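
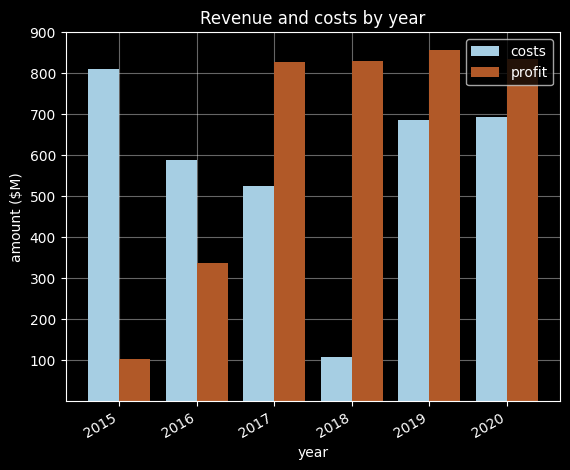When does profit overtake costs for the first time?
2017

2016: profit ≈ 300 vs costs ≈ 600 (not yet); 2017: profit ≈ 800 vs costs ≈ 500 (first crossover).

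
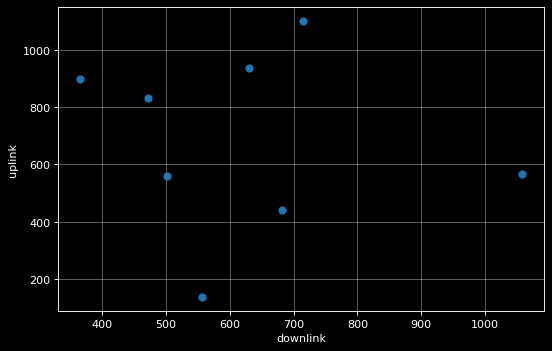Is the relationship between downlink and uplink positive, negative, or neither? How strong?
no clear correlation

Points are roughly uncorrelated; weak (|r| ≈ 0.1).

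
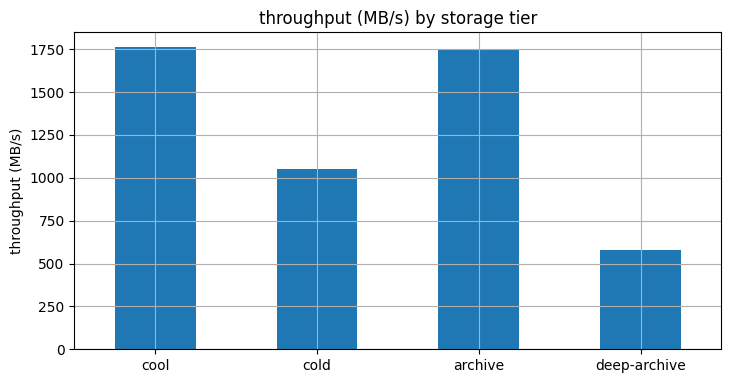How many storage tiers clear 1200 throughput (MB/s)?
2

Above 1200: cool, archive.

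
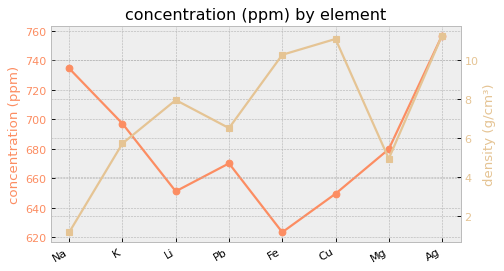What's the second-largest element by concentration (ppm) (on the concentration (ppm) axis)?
Na

Top 3 (on the concentration (ppm) axis): Ag ≈ 760, Na ≈ 740, K ≈ 700.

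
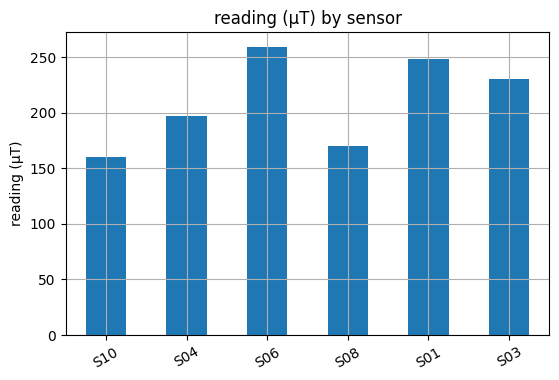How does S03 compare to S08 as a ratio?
S03 ≈ 225, S08 ≈ 175; 225/175 ≈ 1.29.

≈ 1.29×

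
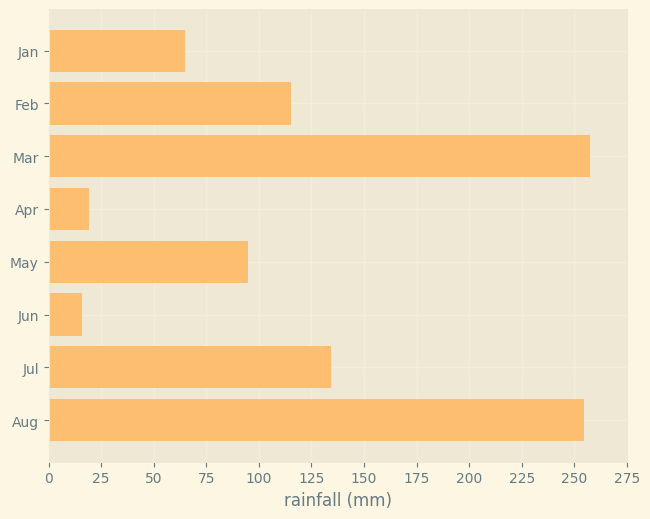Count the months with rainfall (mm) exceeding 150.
Above 150: Mar, Aug.

2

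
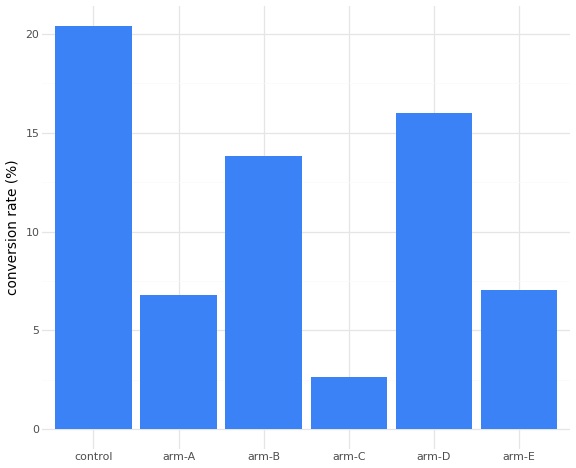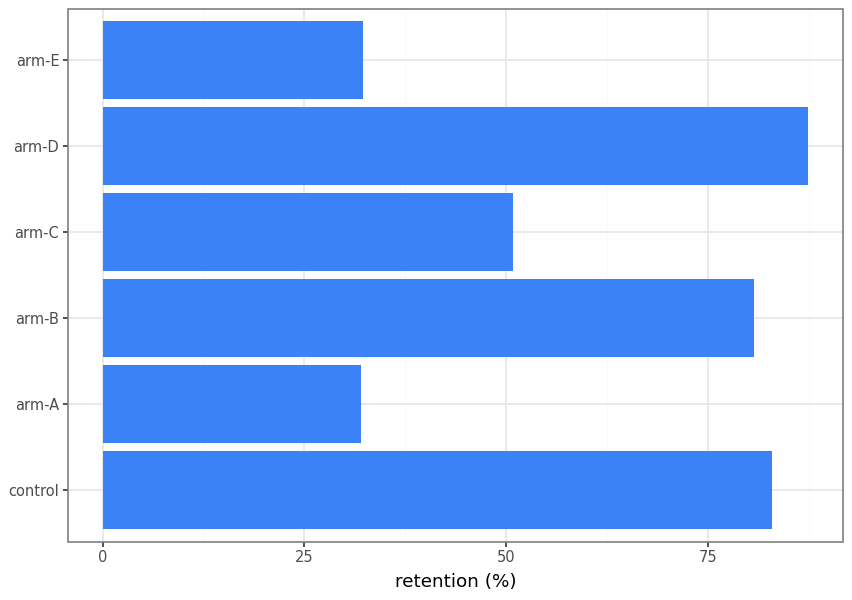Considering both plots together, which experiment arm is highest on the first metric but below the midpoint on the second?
Chart 2 median retention (%) ≈ 70; below-median experiment arms: arm-A, arm-C, arm-E. Among those, arm-E has the highest conversion rate (%) (≈ 8).

arm-E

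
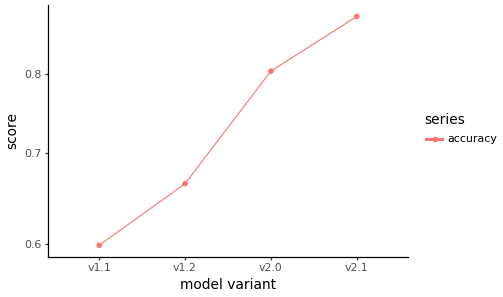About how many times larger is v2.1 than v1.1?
v2.1 ≈ 0.90, v1.1 ≈ 0.60; 0.90/0.60 ≈ 1.5.

≈ 1.5×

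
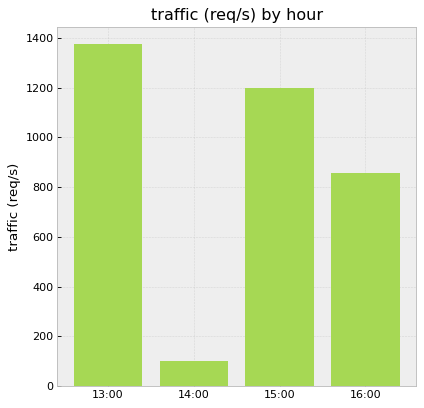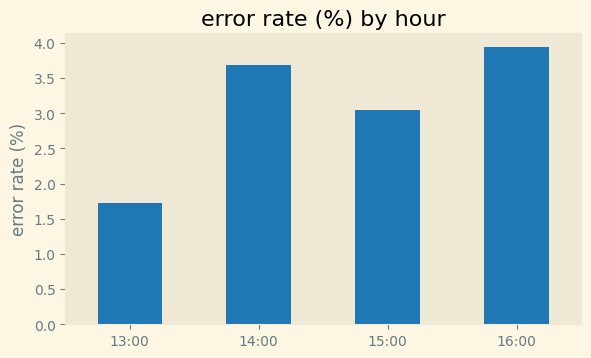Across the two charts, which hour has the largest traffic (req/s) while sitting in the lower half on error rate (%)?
13:00

Chart 2 median error rate (%) ≈ 3.5; below-median hours: 13:00, 15:00. Among those, 13:00 has the highest traffic (req/s) (≈ 1400).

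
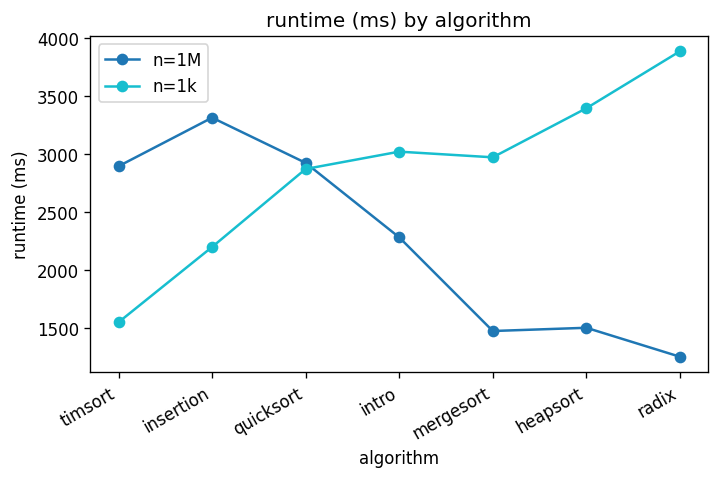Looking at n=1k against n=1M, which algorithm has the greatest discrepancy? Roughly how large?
radix, ≈ 3000 ms

radix: n=1k ≈ 4000, n=1M ≈ 1000 → gap ≈ 3000. Next-largest (heapsort) is only ≈ 2000.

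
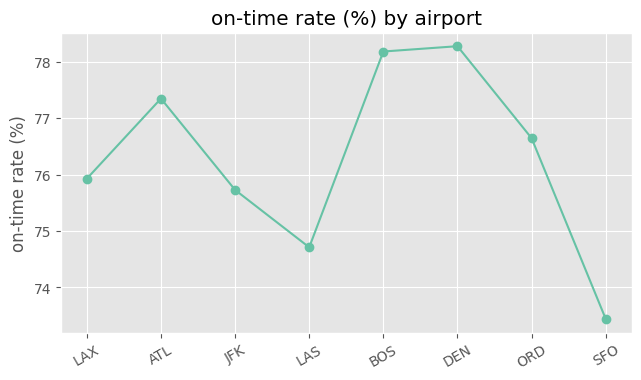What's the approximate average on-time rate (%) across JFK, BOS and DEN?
≈ 77.33

(75.5 + 78.0 + 78.5) / 3 ≈ 77.33.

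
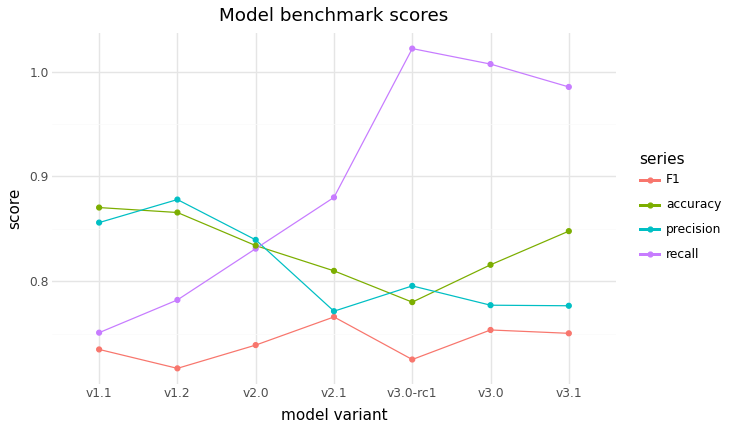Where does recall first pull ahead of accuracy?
v2.1

v2.0: recall ≈ 0.85 vs accuracy ≈ 0.85 (not yet); v2.1: recall ≈ 0.90 vs accuracy ≈ 0.80 (first crossover).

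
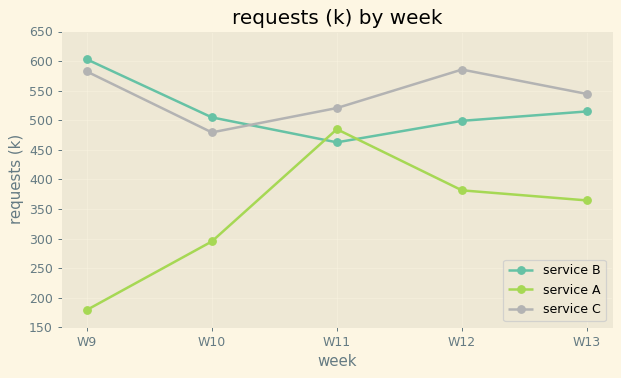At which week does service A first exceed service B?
W10: service A ≈ 300 vs service B ≈ 500 (not yet); W11: service A ≈ 500 vs service B ≈ 450 (first crossover).

W11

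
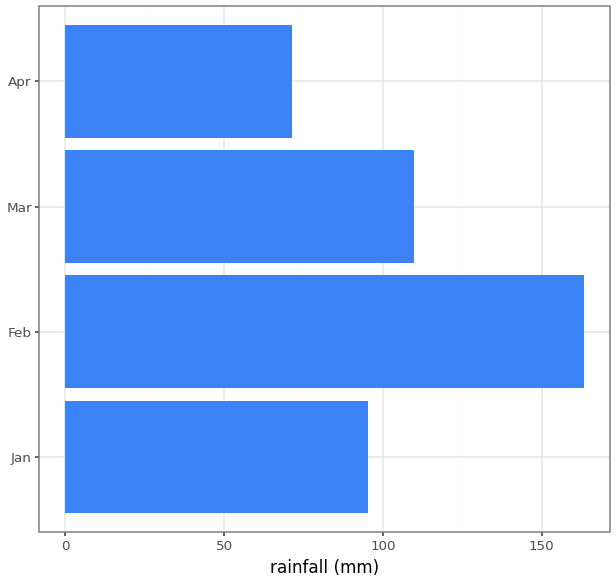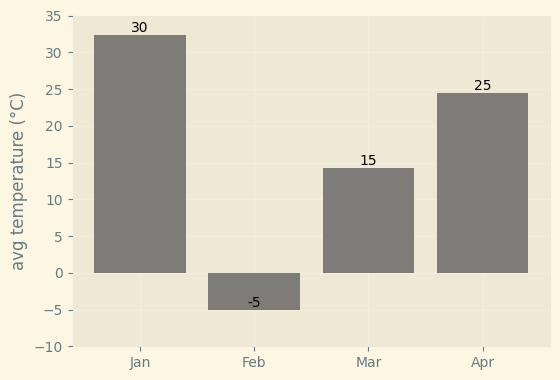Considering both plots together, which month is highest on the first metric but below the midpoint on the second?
Chart 2 median avg temperature (°C) ≈ 20; below-median months: Feb, Mar. Among those, Feb has the highest rainfall (mm) (≈ 160).

Feb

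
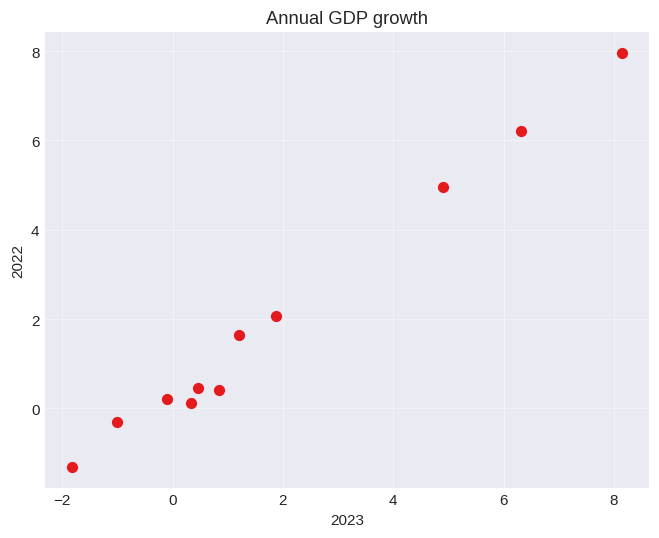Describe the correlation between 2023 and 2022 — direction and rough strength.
positive, strong

Points are positively correlated; strong (|r| ≈ 1.0).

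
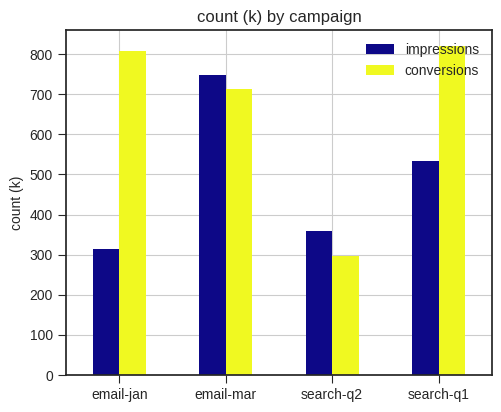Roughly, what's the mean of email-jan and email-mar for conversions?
(800 + 700) / 2 ≈ 750.

≈ 750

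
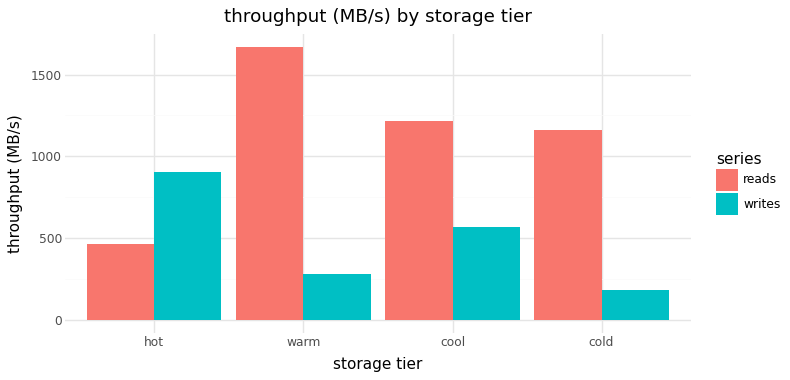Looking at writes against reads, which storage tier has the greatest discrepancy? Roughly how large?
warm, ≈ 1400 MB/s

warm: writes ≈ 200, reads ≈ 1600 → gap ≈ 1400. Next-largest (cold) is only ≈ 1000.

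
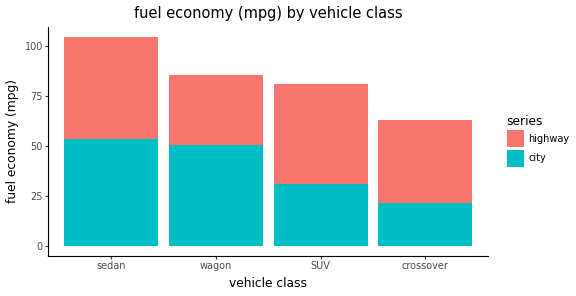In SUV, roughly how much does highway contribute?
highway top ≈ 80, bottom ≈ 30; segment ≈ 50.

≈ 50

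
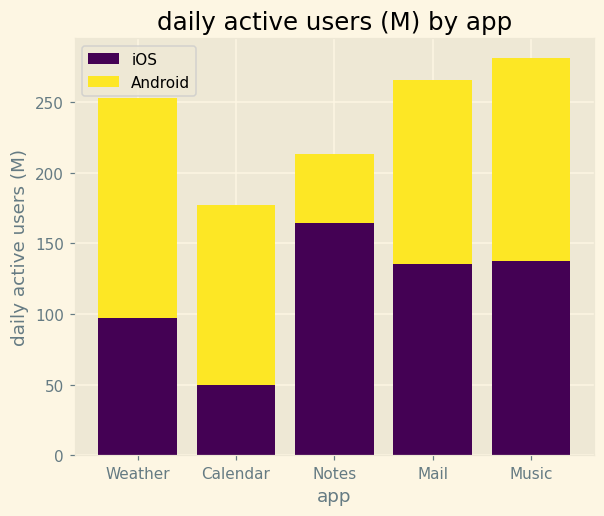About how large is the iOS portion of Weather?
iOS top ≈ 100, bottom ≈ 0; segment ≈ 100.

≈ 100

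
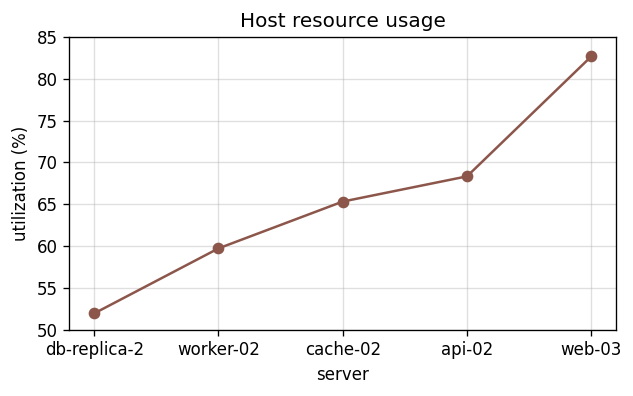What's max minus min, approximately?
Max web-03 ≈ 85, min db-replica-2 ≈ 50; range ≈ 35.

≈ 35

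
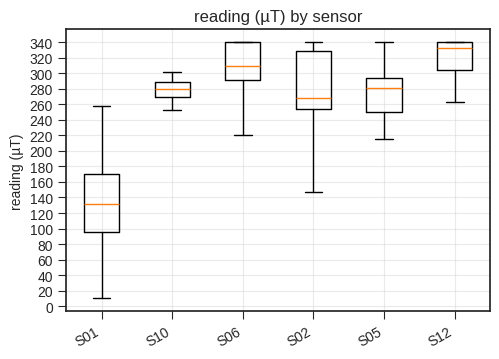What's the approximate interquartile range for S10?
Q3 ≈ 280, Q1 ≈ 260; IQR ≈ 20.

≈ 20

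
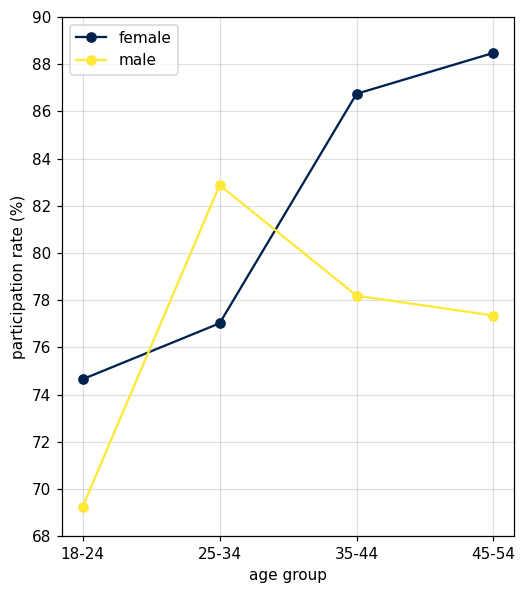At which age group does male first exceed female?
25-34

18-24: male ≈ 70 vs female ≈ 74 (not yet); 25-34: male ≈ 82 vs female ≈ 78 (first crossover).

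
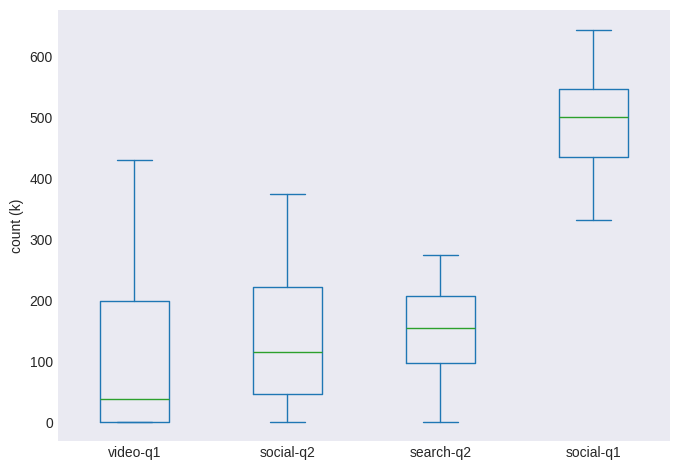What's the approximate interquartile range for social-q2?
Q3 ≈ 200, Q1 ≈ 50; IQR ≈ 150.

≈ 150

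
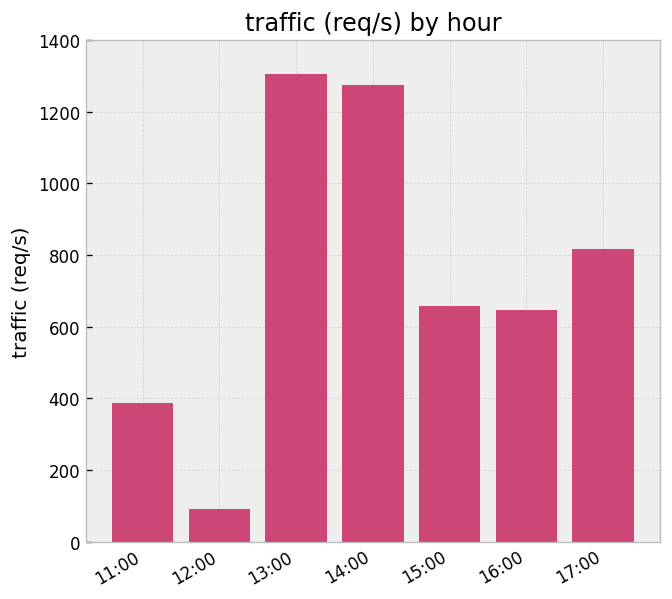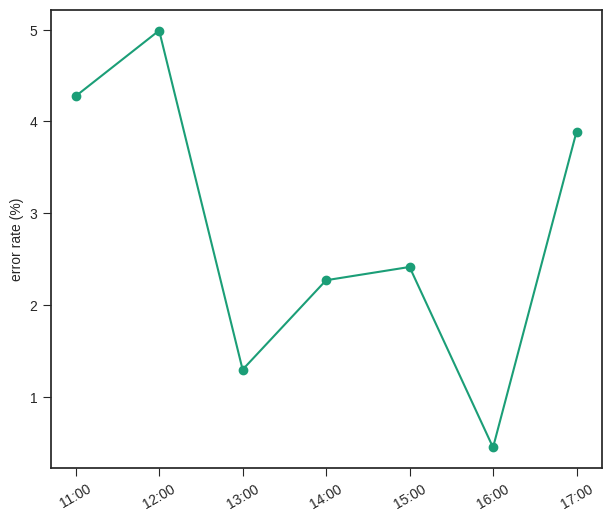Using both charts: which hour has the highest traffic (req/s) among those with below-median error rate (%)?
13:00

Chart 2 median error rate (%) ≈ 2.5; below-median hours: 13:00, 14:00, 16:00. Among those, 13:00 has the highest traffic (req/s) (≈ 1400).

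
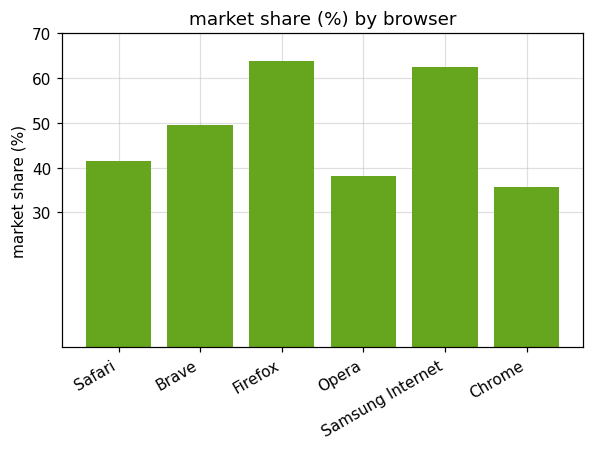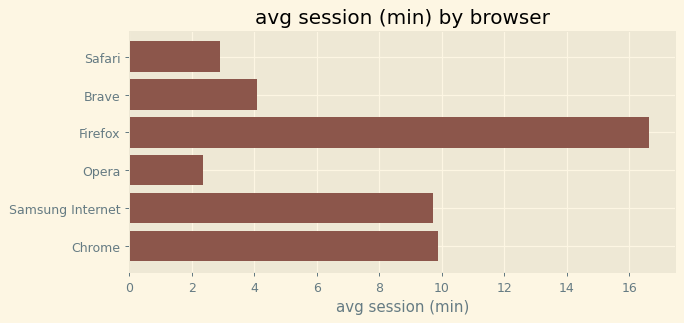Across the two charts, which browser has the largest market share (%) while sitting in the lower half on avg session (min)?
Chart 2 median avg session (min) ≈ 6; below-median browsers: Safari, Brave, Opera. Among those, Brave has the highest market share (%) (≈ 50).

Brave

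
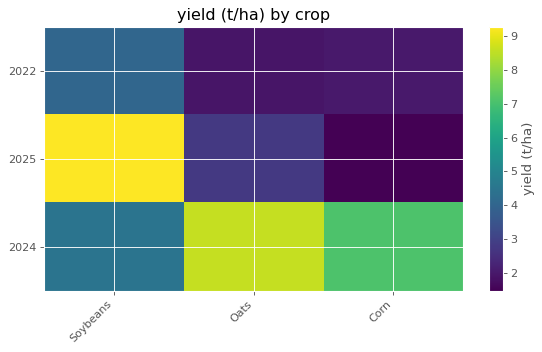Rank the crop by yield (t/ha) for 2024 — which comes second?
Top 3 for 2024: Oats ≈ 9, Corn ≈ 7, Soybeans ≈ 4.

Corn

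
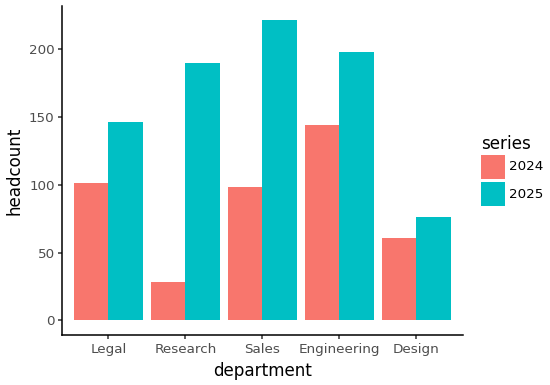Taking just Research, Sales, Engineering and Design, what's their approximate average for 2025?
≈ 175

(200 + 220 + 200 + 80) / 4 ≈ 175.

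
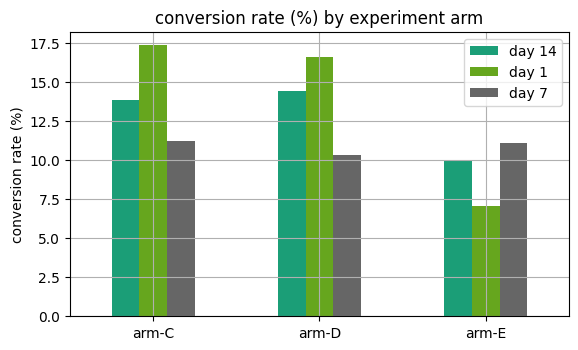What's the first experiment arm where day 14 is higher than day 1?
arm-E

arm-D: day 14 ≈ 14 vs day 1 ≈ 16 (not yet); arm-E: day 14 ≈ 10 vs day 1 ≈ 8 (first crossover).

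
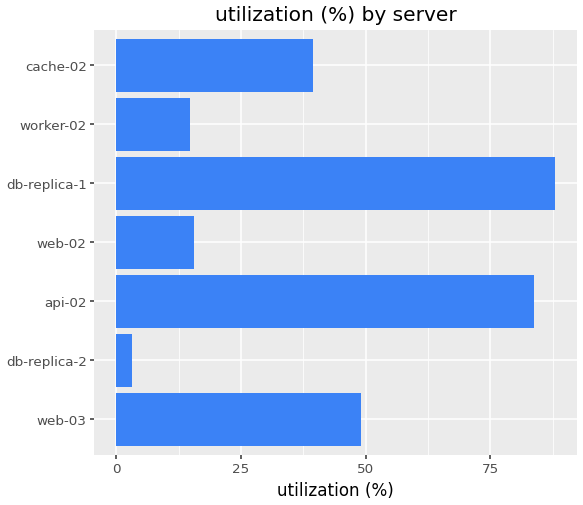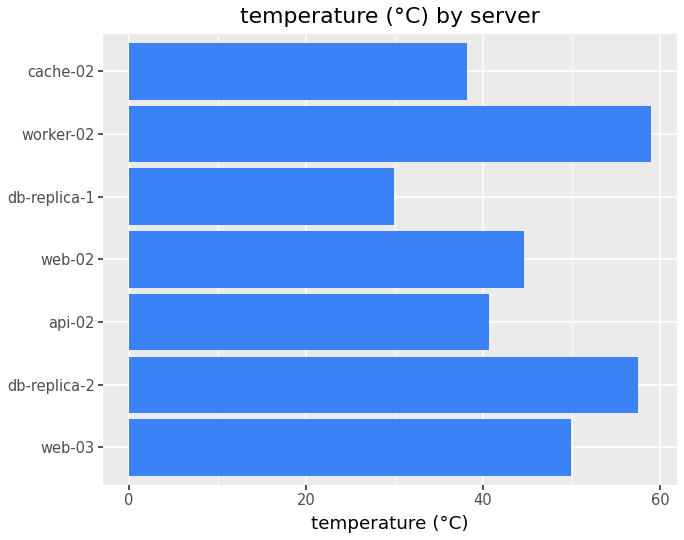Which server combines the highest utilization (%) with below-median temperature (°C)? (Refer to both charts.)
db-replica-1

Chart 2 median temperature (°C) ≈ 40; below-median servers: api-02, db-replica-1, cache-02. Among those, db-replica-1 has the highest utilization (%) (≈ 90).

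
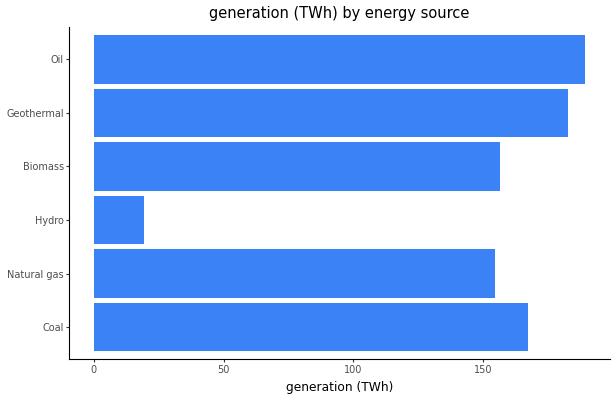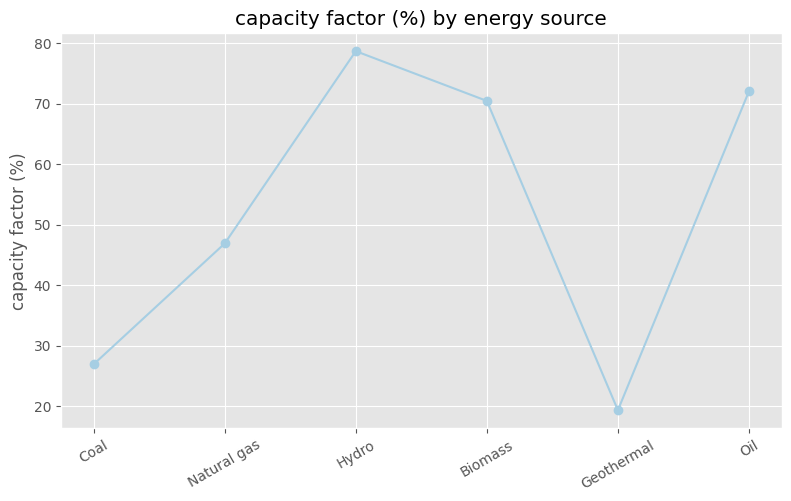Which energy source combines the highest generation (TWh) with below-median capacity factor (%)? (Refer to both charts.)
Chart 2 median capacity factor (%) ≈ 60; below-median energy sources: Coal, Natural gas, Geothermal. Among those, Geothermal has the highest generation (TWh) (≈ 180).

Geothermal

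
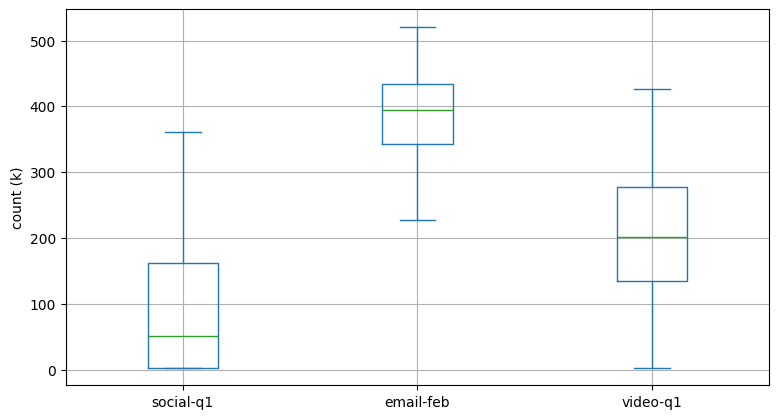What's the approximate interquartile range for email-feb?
≈ 100

Q3 ≈ 450, Q1 ≈ 350; IQR ≈ 100.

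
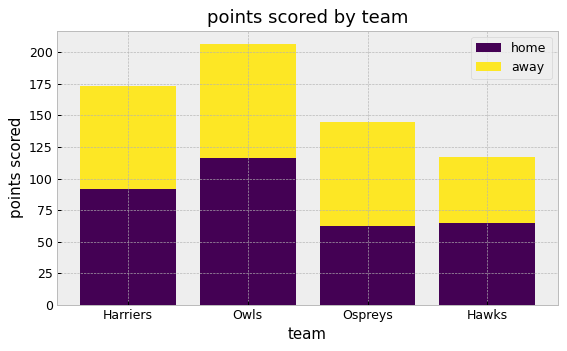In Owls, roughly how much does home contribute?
≈ 120

home top ≈ 120, bottom ≈ 0; segment ≈ 120.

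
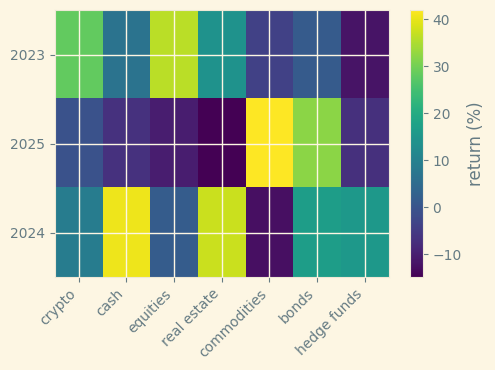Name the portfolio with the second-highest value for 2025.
bonds

Top 3 for 2025: commodities ≈ 40, bonds ≈ 30, crypto ≈ 0.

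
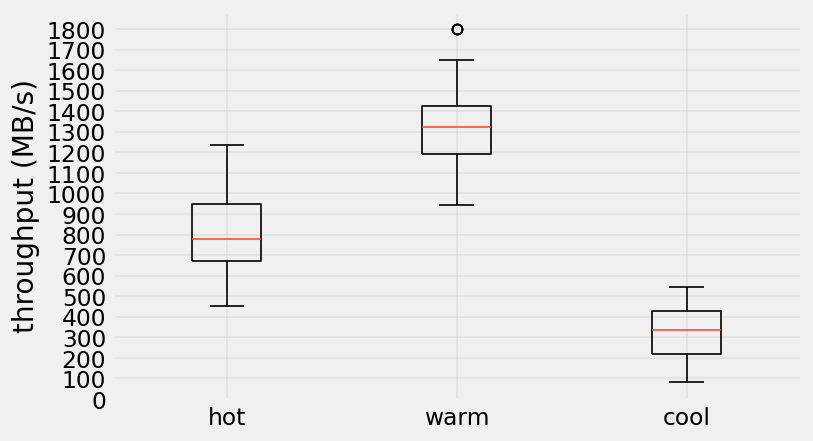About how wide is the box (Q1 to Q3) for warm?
≈ 200

Q3 ≈ 1400, Q1 ≈ 1200; IQR ≈ 200.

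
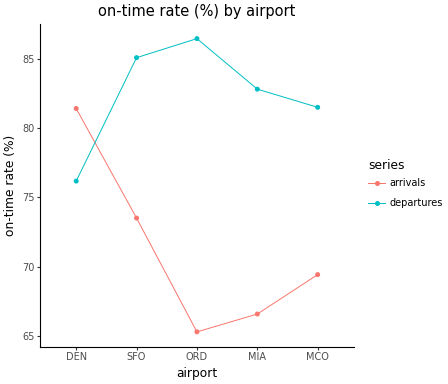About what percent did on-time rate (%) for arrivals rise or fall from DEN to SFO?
DEN ≈ 82, SFO ≈ 74; (74 − 82) / 82 ≈ -9.8%.

≈ -9.8%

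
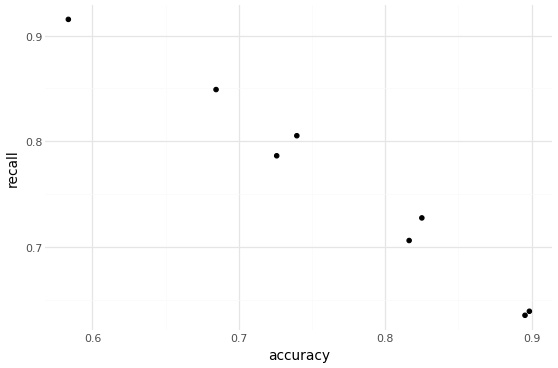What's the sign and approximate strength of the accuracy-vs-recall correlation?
Points are negatively correlated; strong (|r| ≈ 1.0).

negative, strong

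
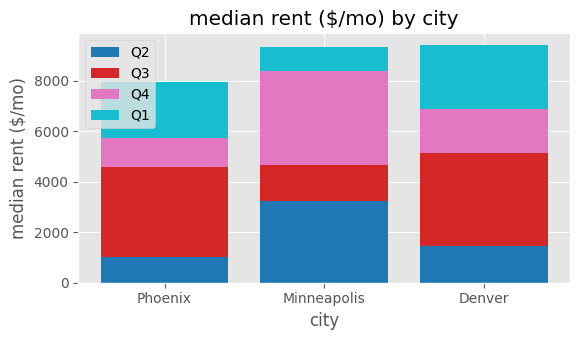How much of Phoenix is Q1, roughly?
Q1 top ≈ 8000, bottom ≈ 6000; segment ≈ 2000.

≈ 2000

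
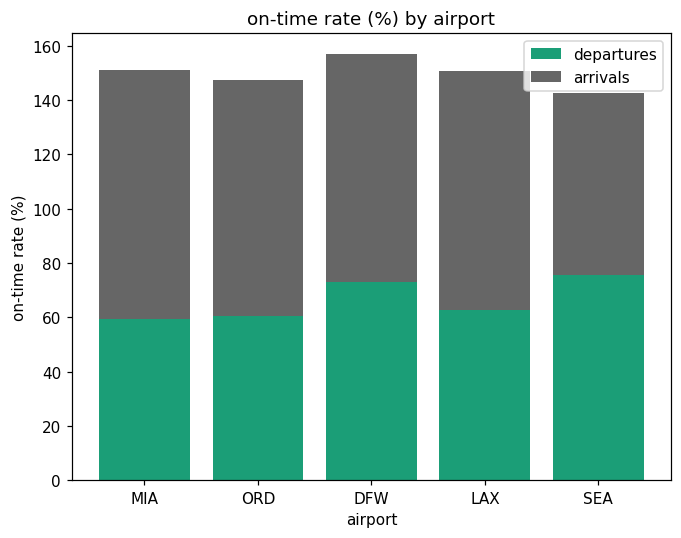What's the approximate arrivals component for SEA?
≈ 60

arrivals top ≈ 140, bottom ≈ 80; segment ≈ 60.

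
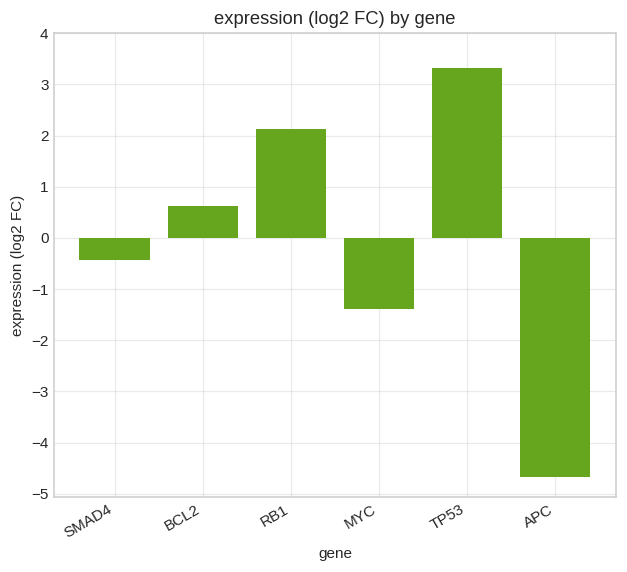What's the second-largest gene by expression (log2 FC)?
RB1

Top 3: TP53 ≈ 3, RB1 ≈ 2, BCL2 ≈ 1.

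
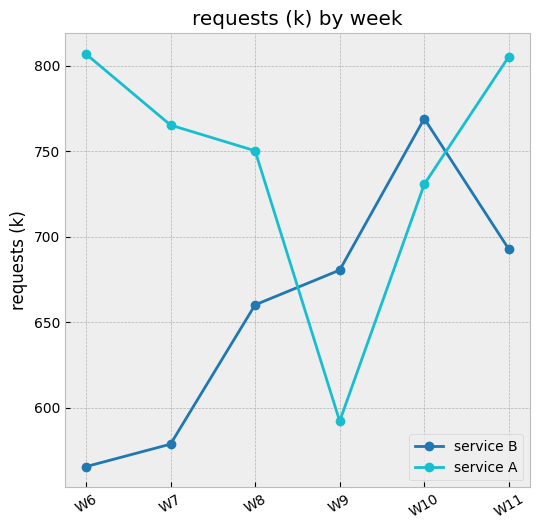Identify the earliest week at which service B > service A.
W9

W8: service B ≈ 650 vs service A ≈ 750 (not yet); W9: service B ≈ 675 vs service A ≈ 600 (first crossover).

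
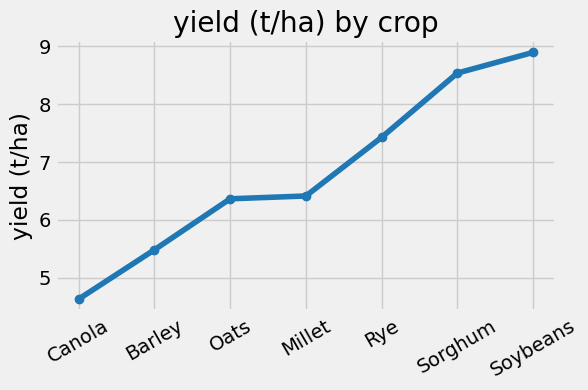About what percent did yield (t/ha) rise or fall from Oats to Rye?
≈ +15.4%

Oats ≈ 6.5, Rye ≈ 7.5; (7.5 − 6.5) / 6.5 ≈ +15.4%.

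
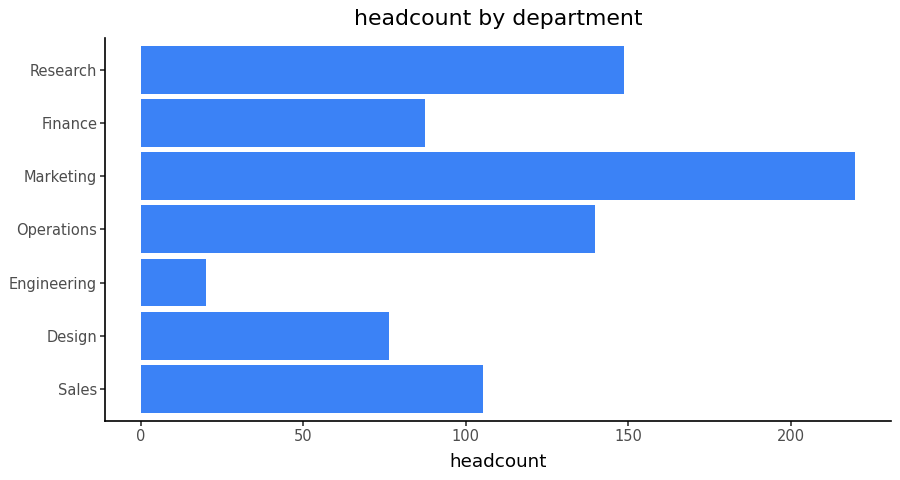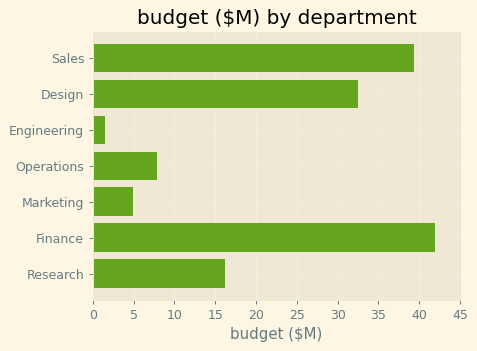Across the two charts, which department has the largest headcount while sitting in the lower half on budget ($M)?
Marketing

Chart 2 median budget ($M) ≈ 15; below-median departments: Engineering, Operations, Marketing. Among those, Marketing has the highest headcount (≈ 225).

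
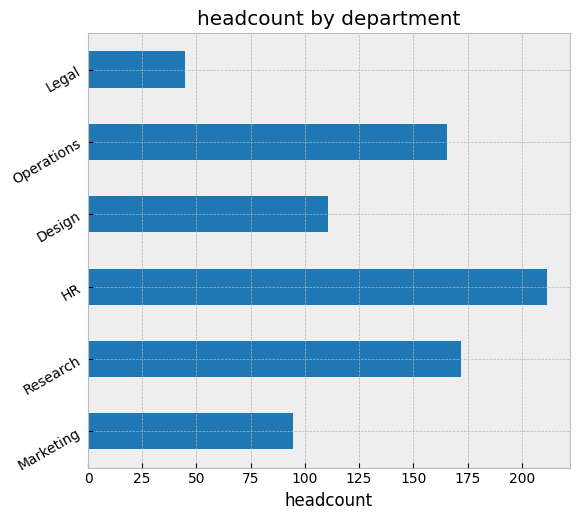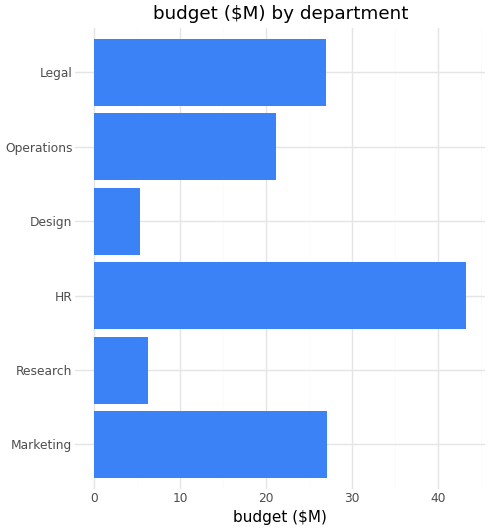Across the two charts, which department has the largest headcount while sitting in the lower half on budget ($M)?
Chart 2 median budget ($M) ≈ 25; below-median departments: Research, Design, Operations. Among those, Research has the highest headcount (≈ 180).

Research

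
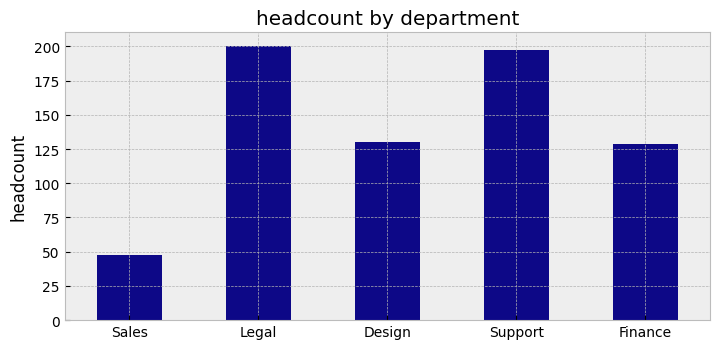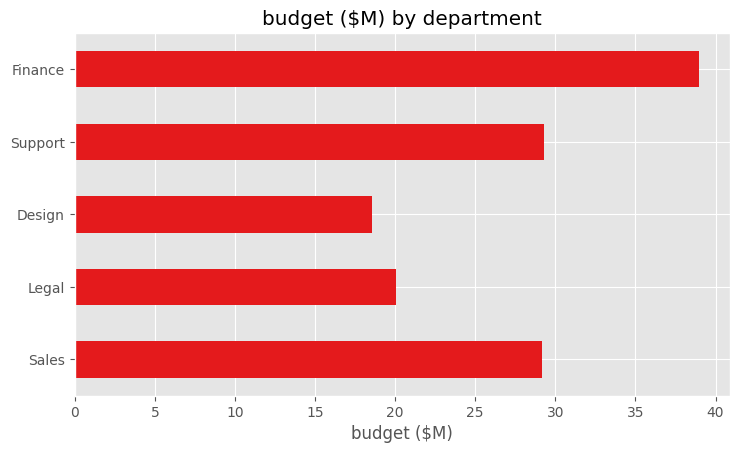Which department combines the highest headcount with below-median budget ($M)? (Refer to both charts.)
Legal

Chart 2 median budget ($M) ≈ 30; below-median departments: Legal, Design. Among those, Legal has the highest headcount (≈ 200).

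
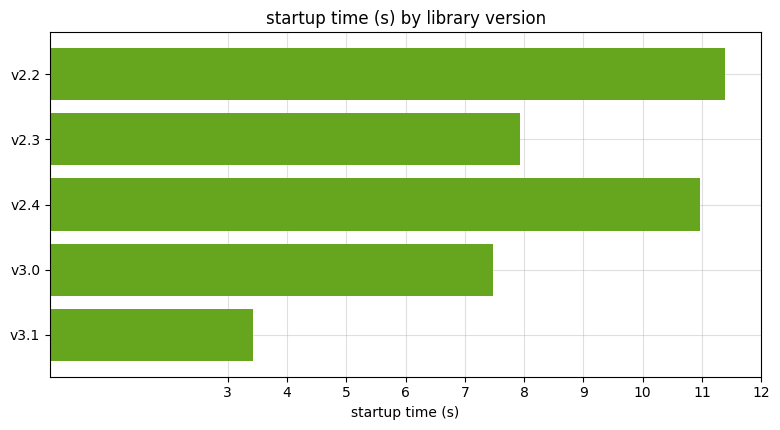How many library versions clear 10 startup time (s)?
Above 10: v2.2, v2.4.

2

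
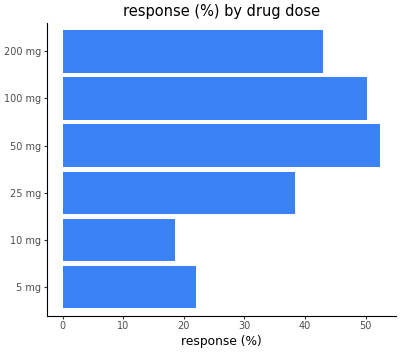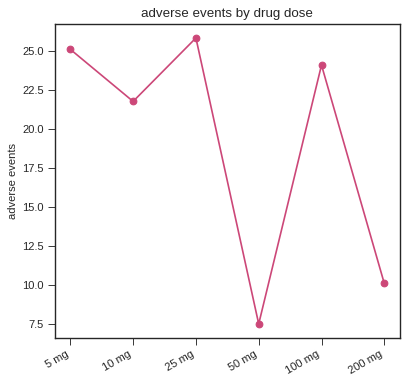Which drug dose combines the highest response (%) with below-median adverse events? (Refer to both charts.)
50 mg

Chart 2 median adverse events ≈ 25; below-median drug doses: 10 mg, 50 mg, 200 mg. Among those, 50 mg has the highest response (%) (≈ 50).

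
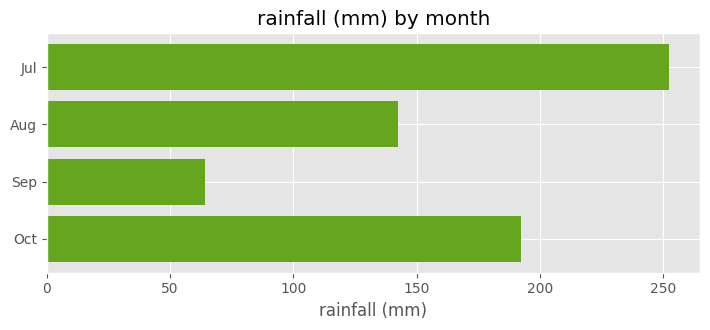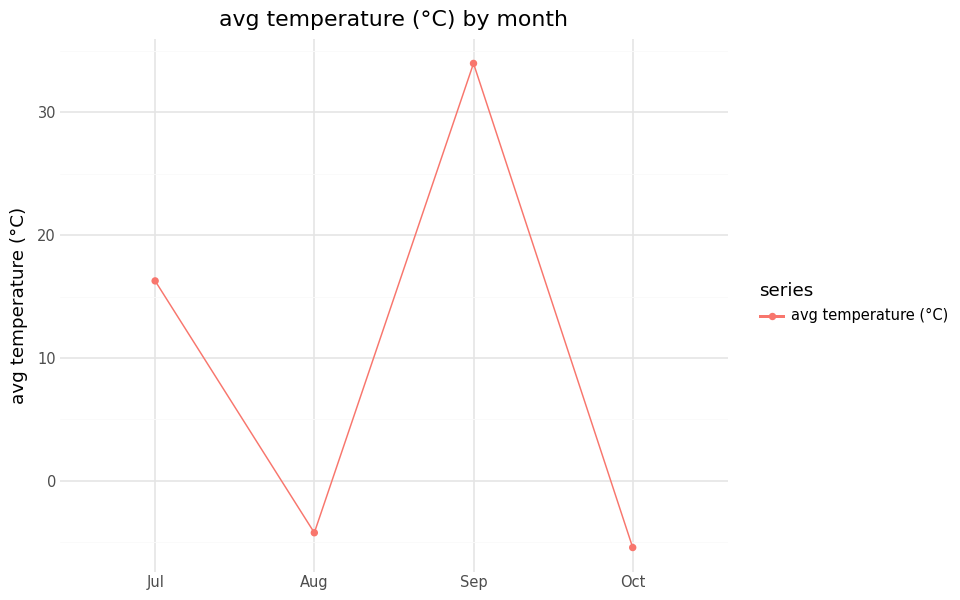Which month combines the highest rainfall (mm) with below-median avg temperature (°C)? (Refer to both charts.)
Chart 2 median avg temperature (°C) ≈ 5; below-median months: Aug, Oct. Among those, Oct has the highest rainfall (mm) (≈ 200).

Oct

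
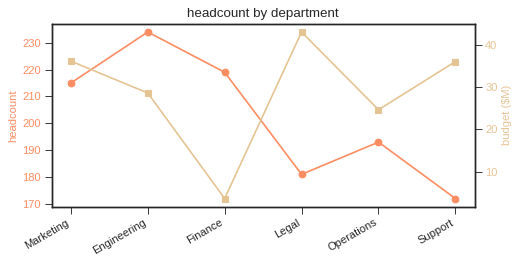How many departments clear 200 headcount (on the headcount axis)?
Above 200: Marketing, Engineering, Finance.

3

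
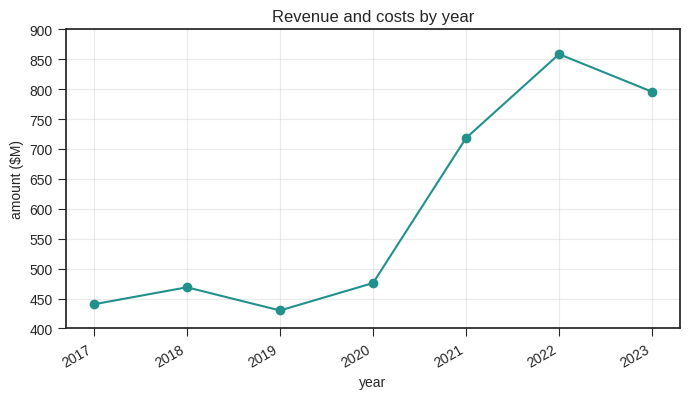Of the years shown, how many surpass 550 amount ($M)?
Above 550: 2021, 2022, 2023.

3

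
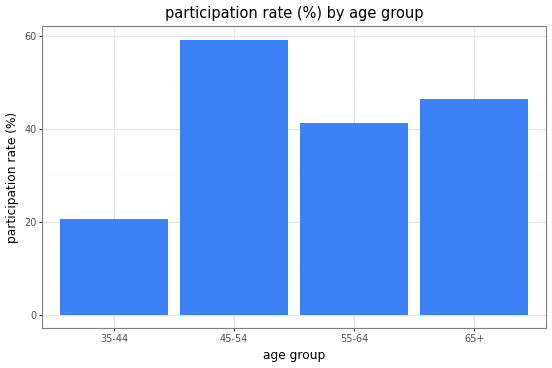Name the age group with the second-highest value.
65+

Top 3: 45-54 ≈ 60, 65+ ≈ 45, 55-64 ≈ 40.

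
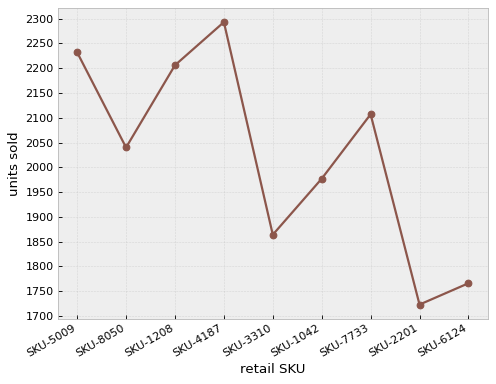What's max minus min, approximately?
Max SKU-4187 ≈ 2300, min SKU-2201 ≈ 1700; range ≈ 600.

≈ 600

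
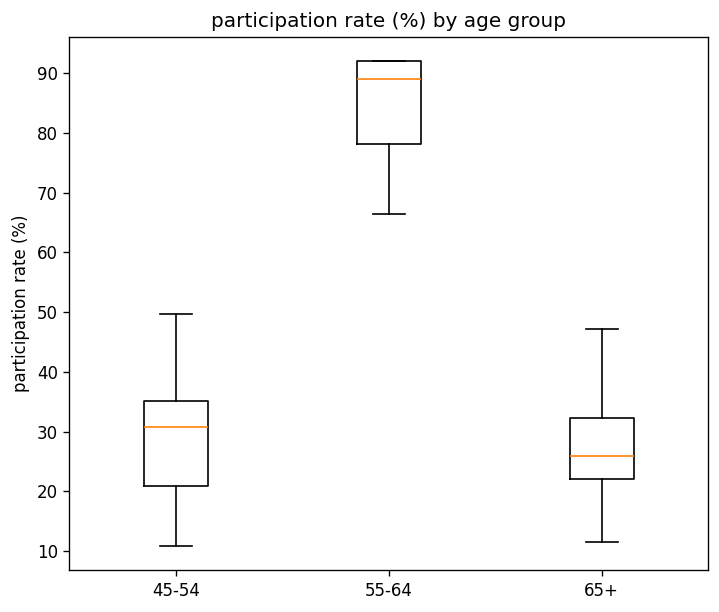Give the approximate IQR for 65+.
≈ 10

Q3 ≈ 30, Q1 ≈ 20; IQR ≈ 10.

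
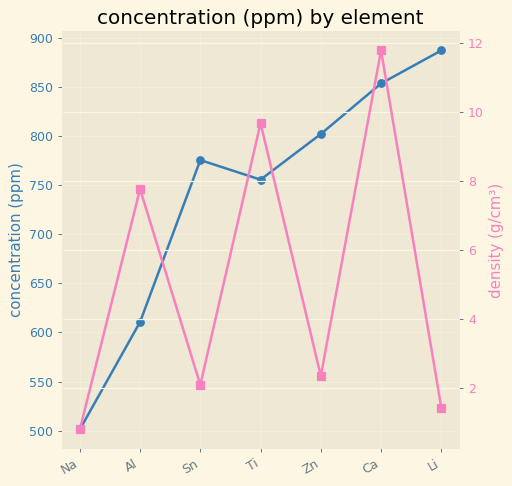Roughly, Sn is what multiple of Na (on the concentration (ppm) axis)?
Sn ≈ 800, Na ≈ 500; 800/500 ≈ 1.6.

≈ 1.6×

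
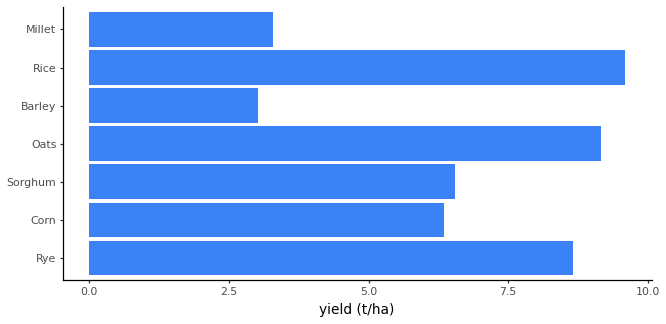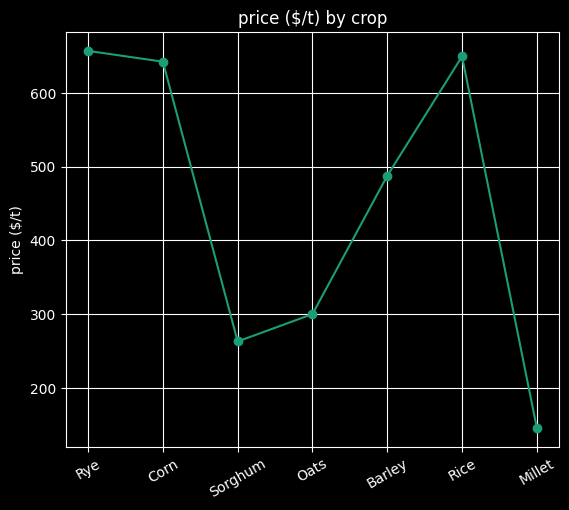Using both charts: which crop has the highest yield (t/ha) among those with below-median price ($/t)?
Oats

Chart 2 median price ($/t) ≈ 500; below-median crops: Sorghum, Oats, Millet. Among those, Oats has the highest yield (t/ha) (≈ 9).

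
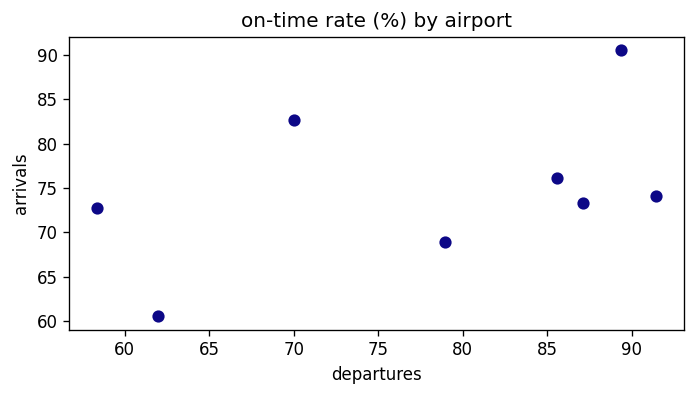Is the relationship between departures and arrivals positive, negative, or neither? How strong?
positive, moderate

Points are positively correlated; moderate (|r| ≈ 0.5).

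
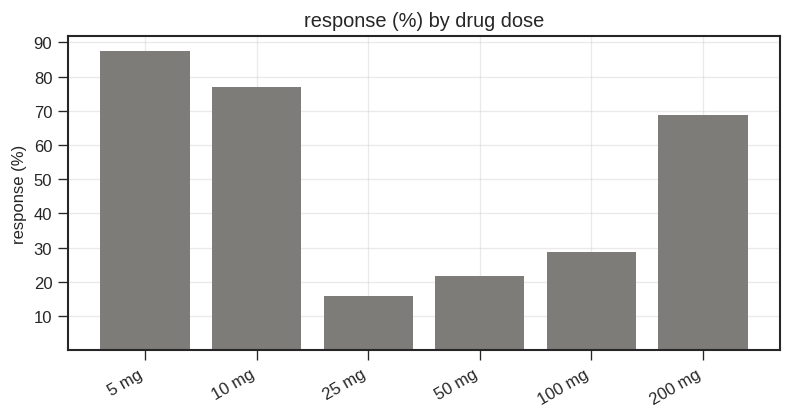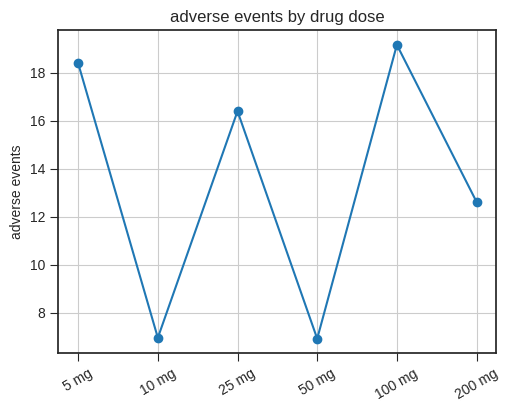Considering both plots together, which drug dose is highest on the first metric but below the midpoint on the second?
Chart 2 median adverse events ≈ 14; below-median drug doses: 10 mg, 50 mg, 200 mg. Among those, 10 mg has the highest response (%) (≈ 80).

10 mg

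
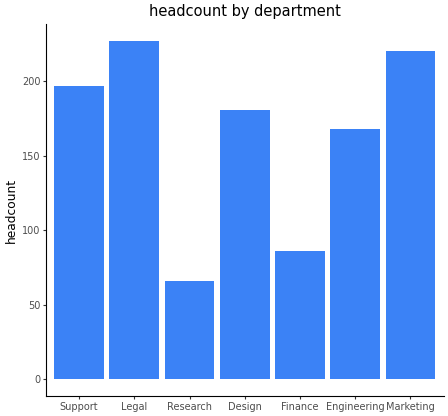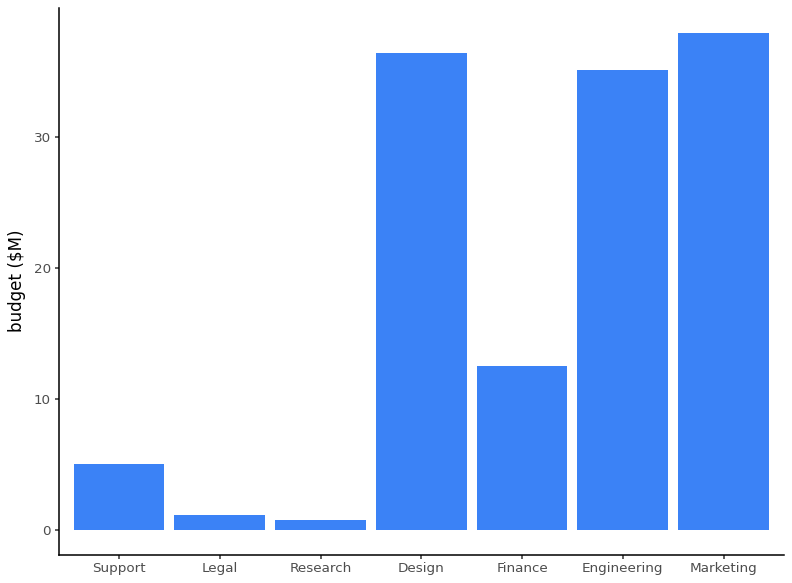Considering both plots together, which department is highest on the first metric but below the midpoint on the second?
Chart 2 median budget ($M) ≈ 10; below-median departments: Support, Legal, Research. Among those, Legal has the highest headcount (≈ 225).

Legal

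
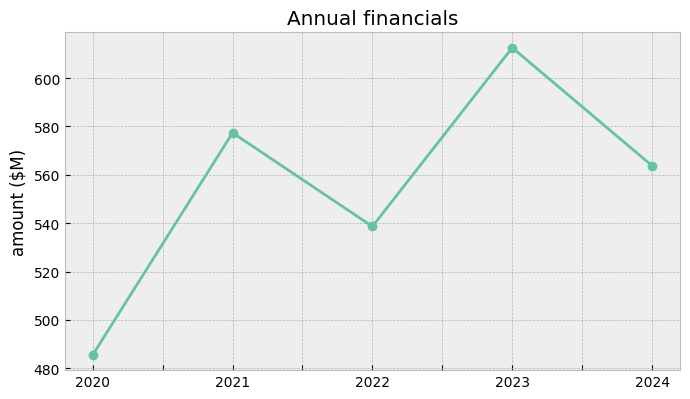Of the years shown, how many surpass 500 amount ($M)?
Above 500: 2021, 2022, 2023, 2024.

4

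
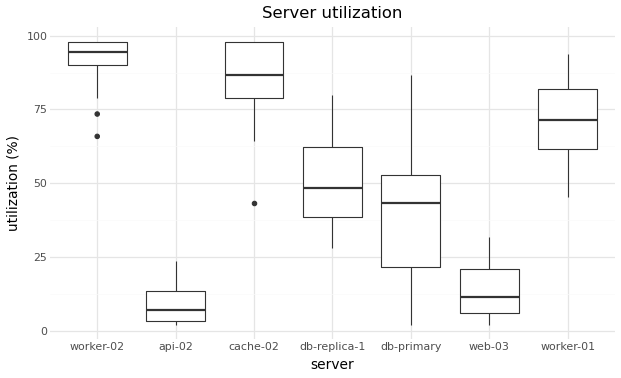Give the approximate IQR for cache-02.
Q3 ≈ 100, Q1 ≈ 80; IQR ≈ 20.

≈ 20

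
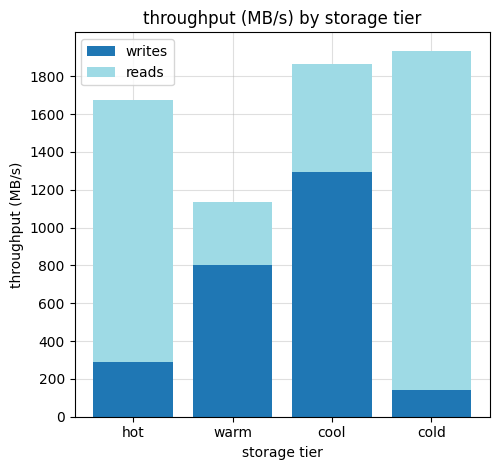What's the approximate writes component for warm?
≈ 800

writes top ≈ 800, bottom ≈ 0; segment ≈ 800.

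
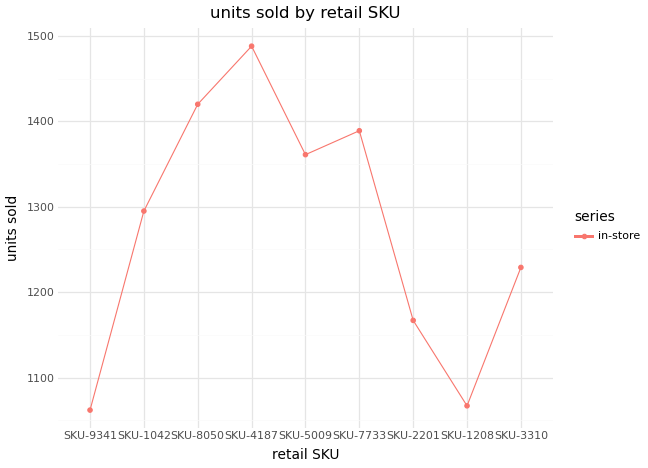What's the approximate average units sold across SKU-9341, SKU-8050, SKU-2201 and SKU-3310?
≈ 1212

(1050 + 1400 + 1150 + 1250) / 4 ≈ 1212.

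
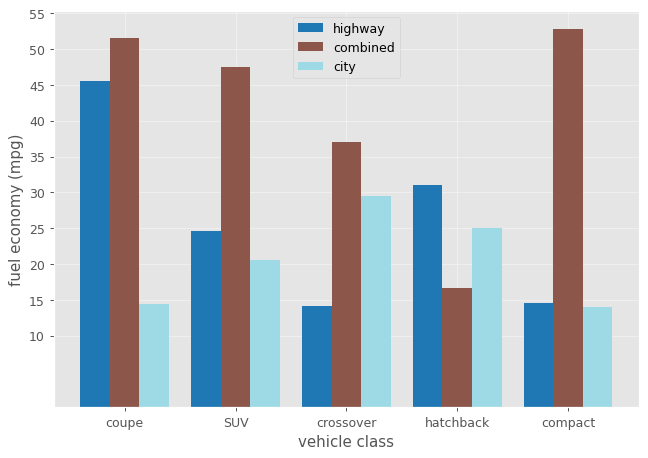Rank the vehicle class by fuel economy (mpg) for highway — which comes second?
Top 3 for highway: coupe ≈ 45, hatchback ≈ 30, SUV ≈ 25.

hatchback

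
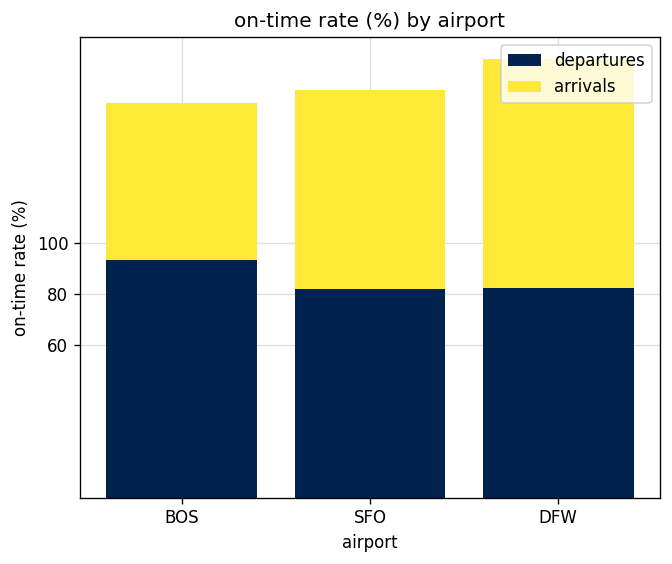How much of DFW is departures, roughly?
departures top ≈ 80, bottom ≈ 0; segment ≈ 80.

≈ 80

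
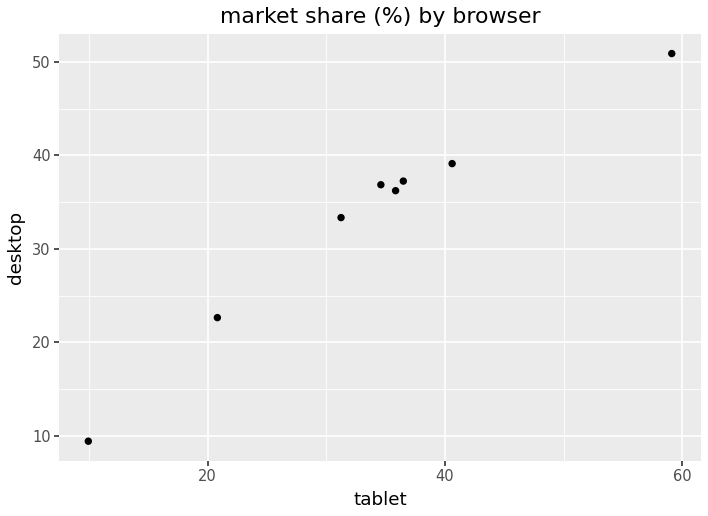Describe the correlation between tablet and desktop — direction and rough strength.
positive, strong

Points are positively correlated; strong (|r| ≈ 1.0).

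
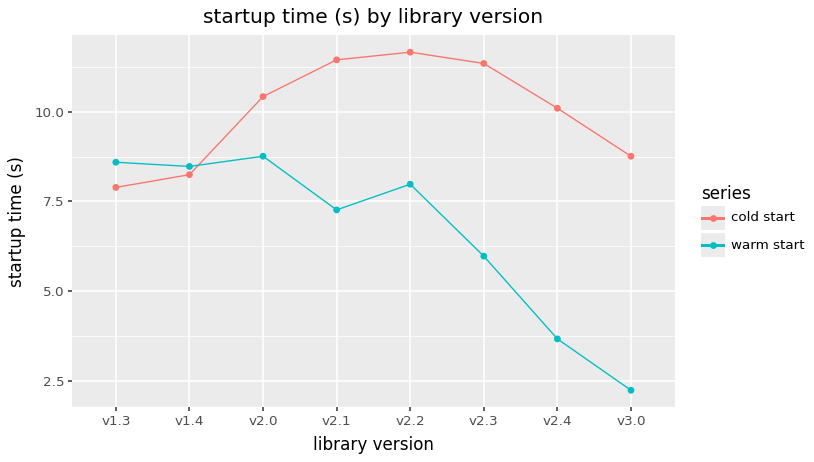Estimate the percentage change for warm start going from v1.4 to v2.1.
v1.4 ≈ 8, v2.1 ≈ 7; (7 − 8) / 8 ≈ -12.5%.

≈ -12.5%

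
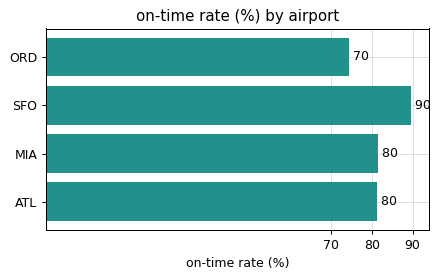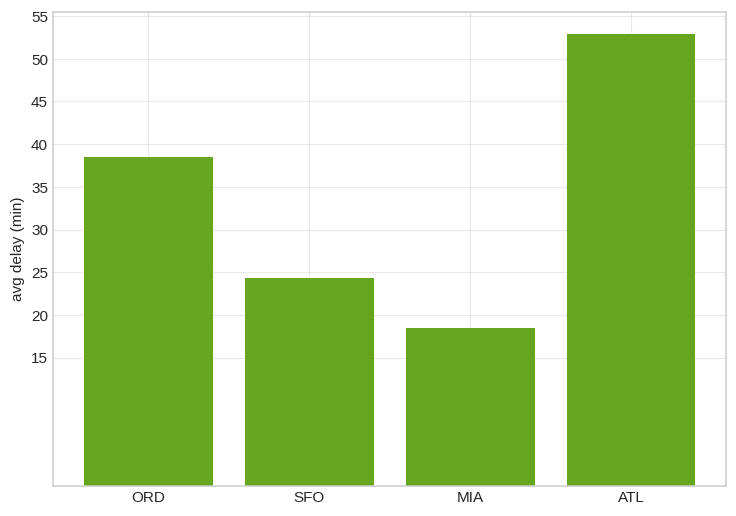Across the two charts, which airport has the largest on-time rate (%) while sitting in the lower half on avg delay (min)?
Chart 2 median avg delay (min) ≈ 30; below-median airports: SFO, MIA. Among those, SFO has the highest on-time rate (%) (≈ 90).

SFO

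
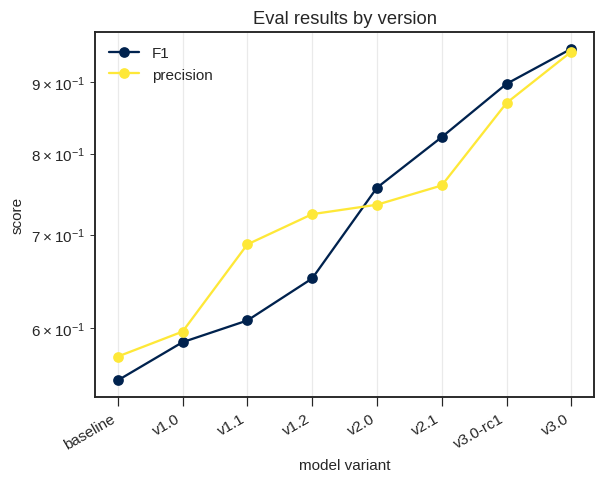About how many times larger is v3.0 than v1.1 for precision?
≈ 1.36×

v3.0 ≈ 0.95, v1.1 ≈ 0.70; 0.95/0.70 ≈ 1.36.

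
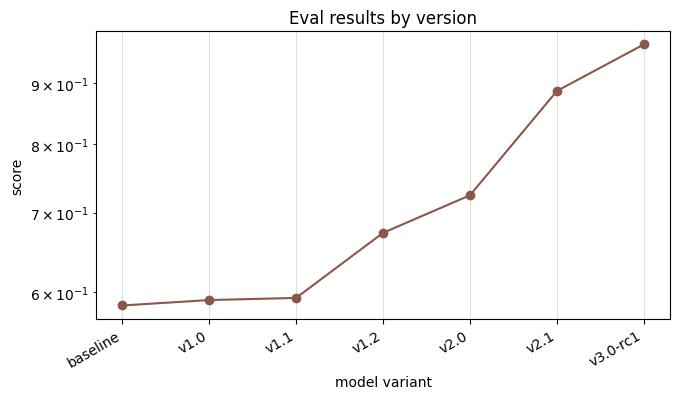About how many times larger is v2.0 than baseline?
v2.0 ≈ 0.70, baseline ≈ 0.60; 0.70/0.60 ≈ 1.17.

≈ 1.17×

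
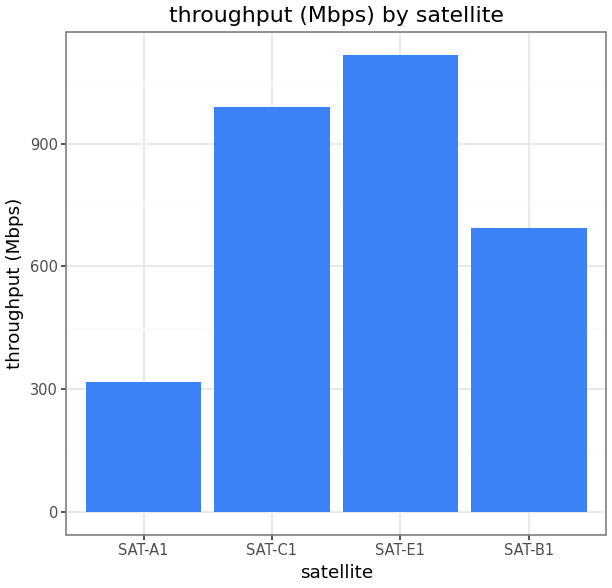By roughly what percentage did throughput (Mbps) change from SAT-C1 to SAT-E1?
≈ +10%

SAT-C1 ≈ 1000, SAT-E1 ≈ 1100; (1100 − 1000) / 1000 ≈ +10%.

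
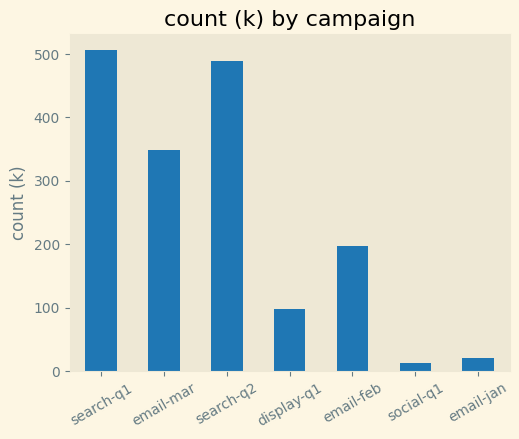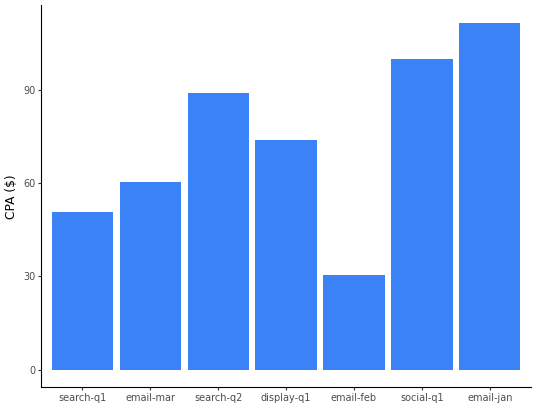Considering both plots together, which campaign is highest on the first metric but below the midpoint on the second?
search-q1

Chart 2 median CPA ($) ≈ 80; below-median campaigns: search-q1, email-mar, email-feb. Among those, search-q1 has the highest count (k) (≈ 500).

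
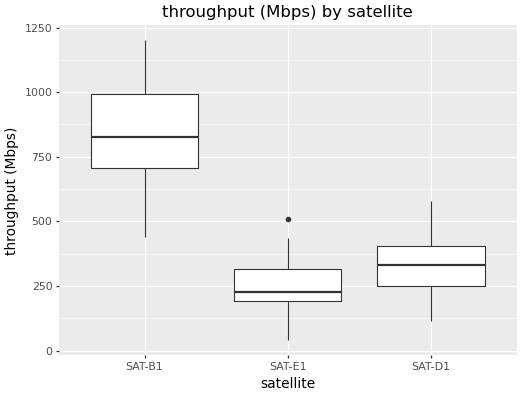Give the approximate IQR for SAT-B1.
Q3 ≈ 1000, Q1 ≈ 700; IQR ≈ 300.

≈ 300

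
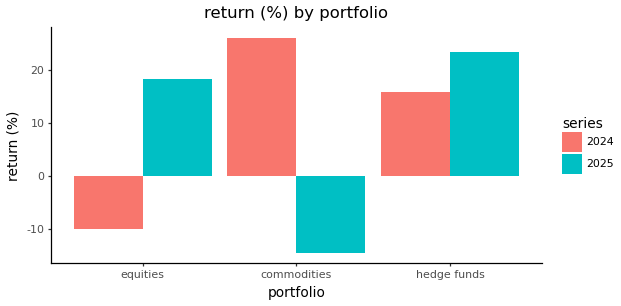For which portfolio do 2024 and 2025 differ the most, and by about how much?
commodities: 2024 ≈ 25, 2025 ≈ -15 → gap ≈ 40. Next-largest (equities) is only ≈ 30.

commodities, ≈ 40 %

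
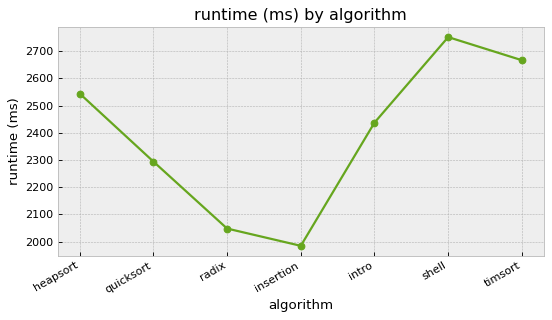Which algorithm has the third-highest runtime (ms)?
Top 4: shell ≈ 2800, timsort ≈ 2700, heapsort ≈ 2500, intro ≈ 2400.

heapsort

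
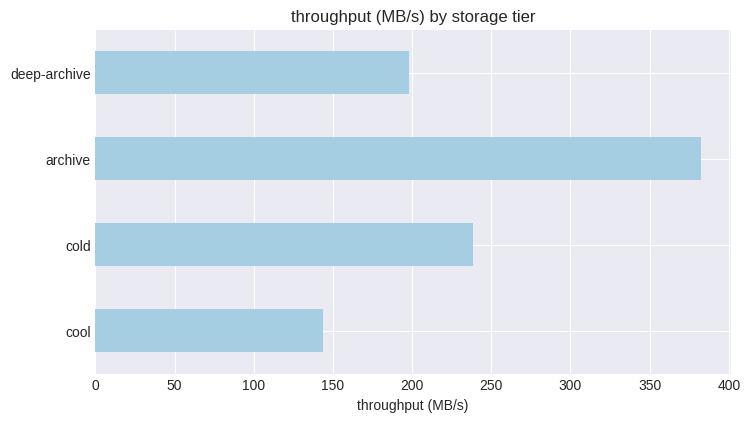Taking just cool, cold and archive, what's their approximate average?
(150 + 250 + 400) / 3 ≈ 267.

≈ 267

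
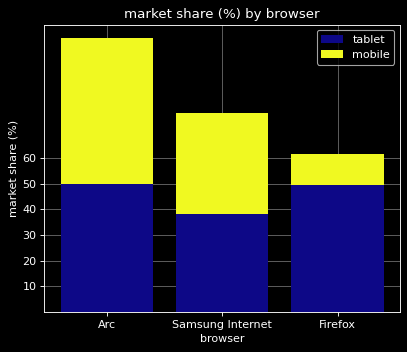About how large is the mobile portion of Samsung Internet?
mobile top ≈ 80, bottom ≈ 40; segment ≈ 40.

≈ 40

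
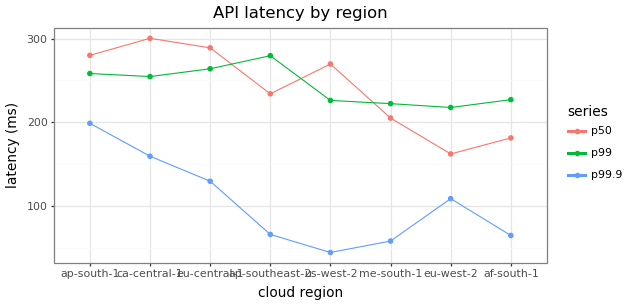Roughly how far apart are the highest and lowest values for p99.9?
Max ap-south-1 ≈ 200, min us-west-2 ≈ 50; range ≈ 150.

≈ 150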